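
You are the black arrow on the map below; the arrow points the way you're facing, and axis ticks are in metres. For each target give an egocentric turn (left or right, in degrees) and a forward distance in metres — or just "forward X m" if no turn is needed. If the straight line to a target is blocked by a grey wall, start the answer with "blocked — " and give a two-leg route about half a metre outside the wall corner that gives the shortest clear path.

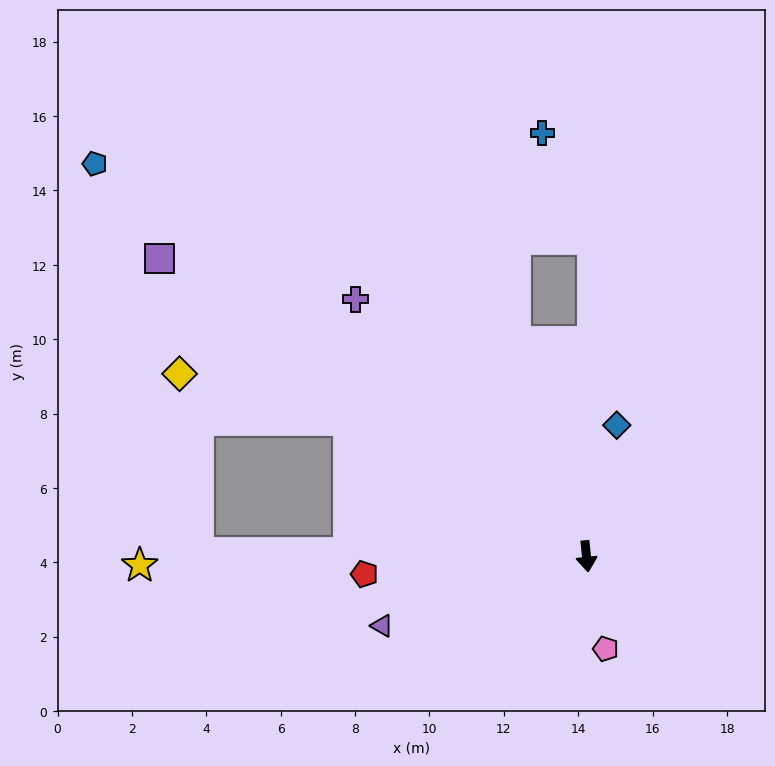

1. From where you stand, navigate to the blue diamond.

turn left 161°, forward 3.6 m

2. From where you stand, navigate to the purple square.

turn right 131°, forward 14.0 m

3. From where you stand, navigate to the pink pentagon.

turn left 6°, forward 2.5 m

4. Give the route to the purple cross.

turn right 144°, forward 9.3 m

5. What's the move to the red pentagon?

turn right 91°, forward 6.0 m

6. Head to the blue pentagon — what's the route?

turn right 135°, forward 16.9 m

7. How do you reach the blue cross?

blocked — turn left 173°, forward 8.5 m, then turn left 26°, forward 3.1 m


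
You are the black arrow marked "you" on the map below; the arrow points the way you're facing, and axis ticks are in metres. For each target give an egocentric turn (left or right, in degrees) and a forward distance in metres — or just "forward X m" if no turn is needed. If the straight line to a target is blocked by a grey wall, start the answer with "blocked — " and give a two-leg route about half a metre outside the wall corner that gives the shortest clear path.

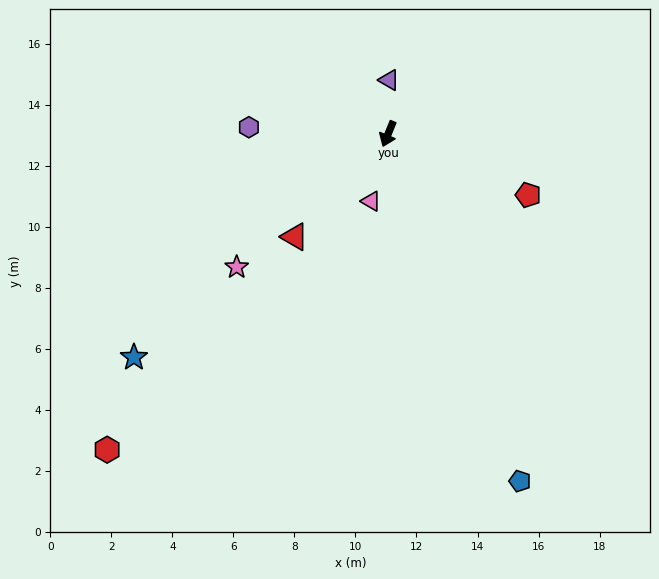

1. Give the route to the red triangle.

turn right 20°, forward 4.6 m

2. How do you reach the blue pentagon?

turn left 43°, forward 12.2 m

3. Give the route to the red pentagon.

turn left 89°, forward 5.0 m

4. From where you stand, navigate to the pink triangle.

turn left 8°, forward 2.3 m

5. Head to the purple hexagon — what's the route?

turn right 70°, forward 4.6 m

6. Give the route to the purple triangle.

turn right 159°, forward 1.8 m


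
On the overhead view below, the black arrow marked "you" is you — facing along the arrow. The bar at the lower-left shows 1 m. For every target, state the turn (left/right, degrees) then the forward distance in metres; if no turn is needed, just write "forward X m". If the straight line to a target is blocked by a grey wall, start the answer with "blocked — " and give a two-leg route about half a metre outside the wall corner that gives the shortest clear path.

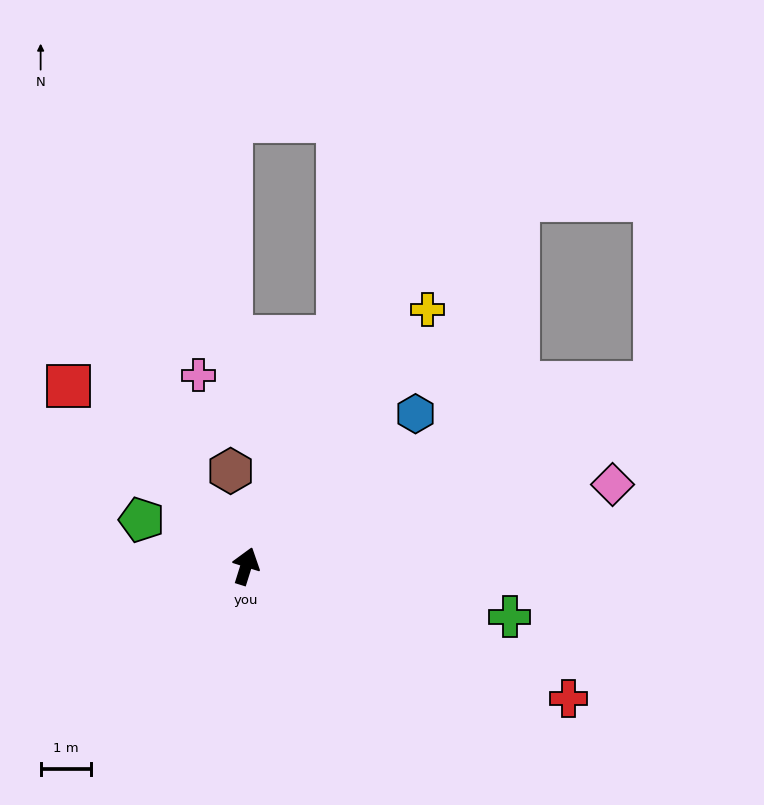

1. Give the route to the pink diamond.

turn right 60°, forward 7.5 m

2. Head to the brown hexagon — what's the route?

turn left 27°, forward 1.9 m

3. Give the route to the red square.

turn left 62°, forward 5.1 m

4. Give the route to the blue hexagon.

turn right 31°, forward 4.6 m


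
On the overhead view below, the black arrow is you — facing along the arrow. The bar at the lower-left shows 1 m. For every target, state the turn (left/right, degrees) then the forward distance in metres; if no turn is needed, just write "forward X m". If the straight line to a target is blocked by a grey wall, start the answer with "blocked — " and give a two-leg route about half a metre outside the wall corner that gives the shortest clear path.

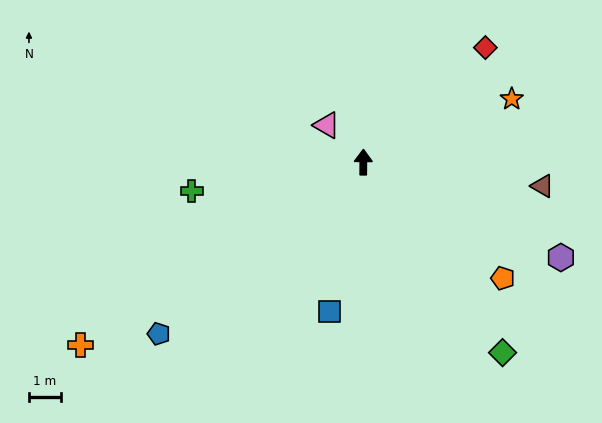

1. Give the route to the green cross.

turn left 100°, forward 5.4 m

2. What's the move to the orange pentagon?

turn right 129°, forward 5.6 m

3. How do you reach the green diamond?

turn right 143°, forward 7.3 m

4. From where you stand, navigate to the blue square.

turn left 168°, forward 4.7 m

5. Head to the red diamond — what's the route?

turn right 46°, forward 5.2 m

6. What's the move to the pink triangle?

turn left 45°, forward 1.6 m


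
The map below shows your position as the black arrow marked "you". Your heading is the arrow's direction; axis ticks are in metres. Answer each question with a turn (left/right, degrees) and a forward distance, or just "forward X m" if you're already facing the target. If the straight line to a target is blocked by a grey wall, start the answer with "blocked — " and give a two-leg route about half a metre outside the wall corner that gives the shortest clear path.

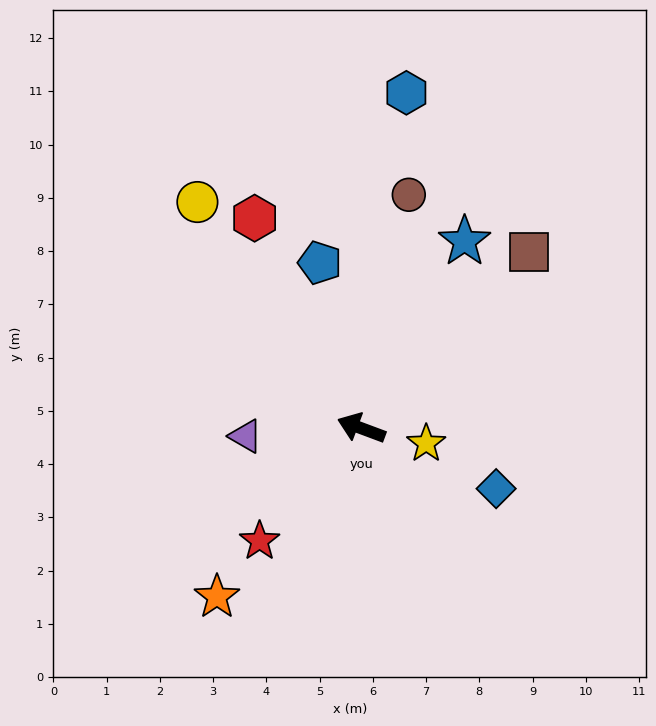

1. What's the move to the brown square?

turn right 113°, forward 4.6 m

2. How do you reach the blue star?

turn right 98°, forward 4.0 m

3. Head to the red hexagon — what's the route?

turn right 43°, forward 4.4 m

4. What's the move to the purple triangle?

turn left 24°, forward 2.2 m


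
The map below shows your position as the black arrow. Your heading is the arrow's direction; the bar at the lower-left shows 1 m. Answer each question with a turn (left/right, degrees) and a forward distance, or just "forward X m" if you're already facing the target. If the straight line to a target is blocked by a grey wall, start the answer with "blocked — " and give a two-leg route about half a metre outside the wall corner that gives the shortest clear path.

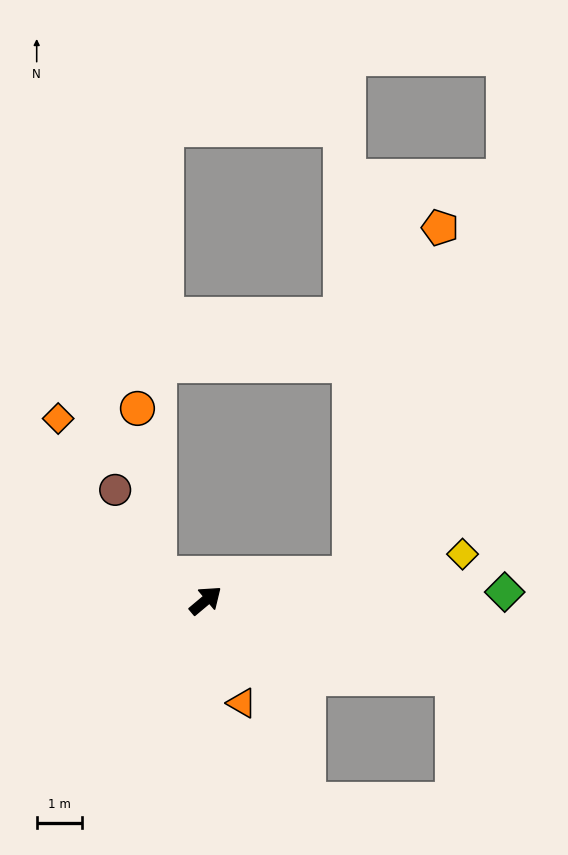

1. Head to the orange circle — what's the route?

blocked — turn left 113°, forward 1.2 m, then turn right 56°, forward 3.7 m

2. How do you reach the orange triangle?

turn right 111°, forward 2.4 m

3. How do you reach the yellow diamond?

turn right 30°, forward 5.8 m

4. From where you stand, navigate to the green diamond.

turn right 38°, forward 6.6 m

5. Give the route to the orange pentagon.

blocked — turn right 30°, forward 3.3 m, then turn left 66°, forward 7.9 m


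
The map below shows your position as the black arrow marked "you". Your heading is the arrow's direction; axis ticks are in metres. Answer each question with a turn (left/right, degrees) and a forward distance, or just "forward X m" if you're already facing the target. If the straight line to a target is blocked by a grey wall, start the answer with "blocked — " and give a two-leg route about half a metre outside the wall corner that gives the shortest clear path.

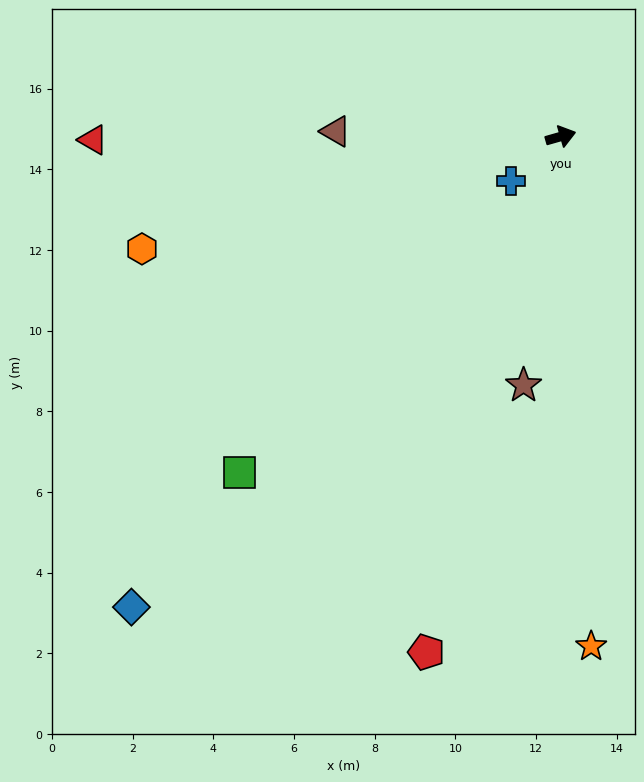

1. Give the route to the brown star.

turn right 114°, forward 6.2 m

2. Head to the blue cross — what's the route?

turn right 154°, forward 1.7 m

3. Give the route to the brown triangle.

turn left 163°, forward 5.6 m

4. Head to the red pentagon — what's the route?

turn right 120°, forward 13.2 m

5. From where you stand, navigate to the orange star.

turn right 102°, forward 12.7 m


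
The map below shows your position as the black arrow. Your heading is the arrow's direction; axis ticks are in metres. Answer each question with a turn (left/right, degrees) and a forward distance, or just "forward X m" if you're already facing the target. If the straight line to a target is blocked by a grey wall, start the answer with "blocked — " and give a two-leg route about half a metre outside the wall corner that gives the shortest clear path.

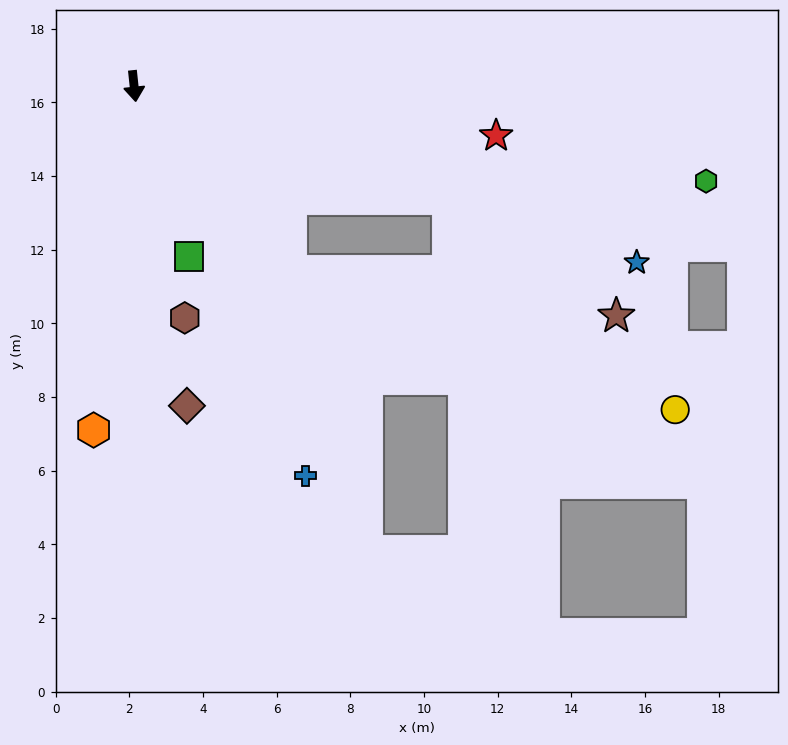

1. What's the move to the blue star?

turn left 65°, forward 14.5 m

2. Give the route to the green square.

turn left 12°, forward 4.9 m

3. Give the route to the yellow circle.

blocked — turn left 64°, forward 9.0 m, then turn right 23°, forward 8.4 m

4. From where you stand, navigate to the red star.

turn left 76°, forward 9.9 m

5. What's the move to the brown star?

blocked — turn left 64°, forward 9.0 m, then turn right 15°, forward 5.6 m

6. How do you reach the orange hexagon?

turn right 13°, forward 9.4 m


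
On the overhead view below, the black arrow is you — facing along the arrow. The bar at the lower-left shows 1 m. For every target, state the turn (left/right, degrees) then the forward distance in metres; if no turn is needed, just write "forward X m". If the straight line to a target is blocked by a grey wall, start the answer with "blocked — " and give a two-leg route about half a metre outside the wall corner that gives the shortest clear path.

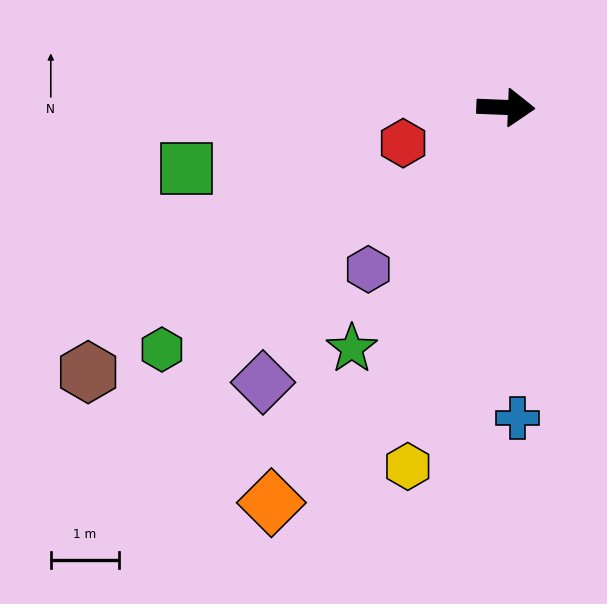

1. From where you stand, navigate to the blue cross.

turn right 86°, forward 4.5 m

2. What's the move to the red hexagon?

turn right 159°, forward 1.6 m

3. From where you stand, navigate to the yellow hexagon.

turn right 103°, forward 5.4 m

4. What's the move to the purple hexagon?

turn right 128°, forward 3.1 m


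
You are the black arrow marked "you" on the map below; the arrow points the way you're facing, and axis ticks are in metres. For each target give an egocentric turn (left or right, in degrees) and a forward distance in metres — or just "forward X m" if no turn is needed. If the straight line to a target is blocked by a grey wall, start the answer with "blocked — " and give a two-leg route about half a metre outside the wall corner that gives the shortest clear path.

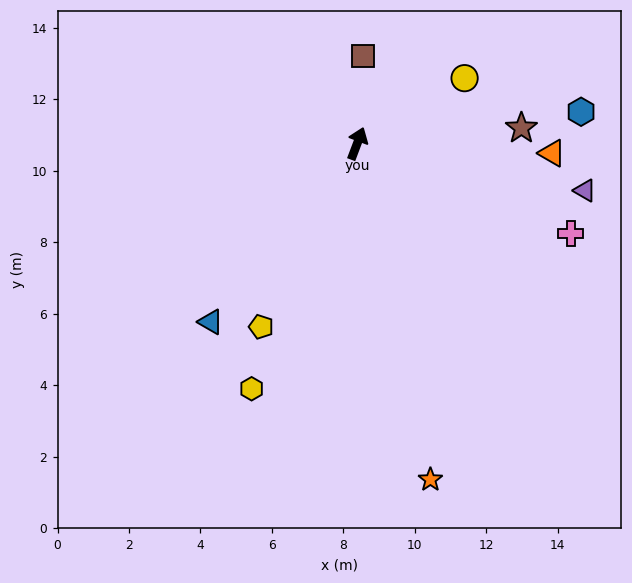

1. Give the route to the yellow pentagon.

turn left 173°, forward 5.8 m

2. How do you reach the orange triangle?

turn right 72°, forward 5.5 m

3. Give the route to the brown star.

turn right 64°, forward 4.6 m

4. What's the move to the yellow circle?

turn right 38°, forward 3.5 m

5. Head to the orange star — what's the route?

turn right 147°, forward 9.6 m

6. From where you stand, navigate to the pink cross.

turn right 92°, forward 6.5 m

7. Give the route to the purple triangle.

turn right 81°, forward 6.5 m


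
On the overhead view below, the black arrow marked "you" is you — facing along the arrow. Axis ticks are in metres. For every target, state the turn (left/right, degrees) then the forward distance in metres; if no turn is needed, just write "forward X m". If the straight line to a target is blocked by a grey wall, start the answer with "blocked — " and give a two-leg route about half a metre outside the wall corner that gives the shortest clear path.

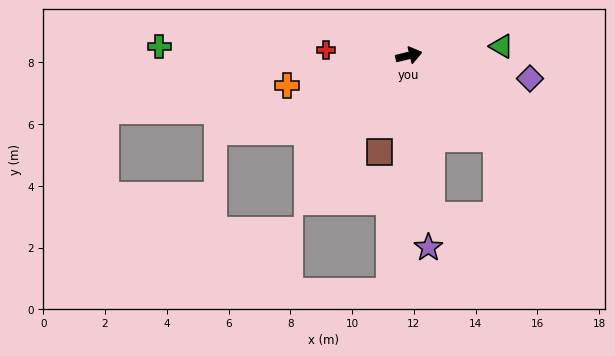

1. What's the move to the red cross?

turn left 163°, forward 2.7 m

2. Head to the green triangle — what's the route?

turn right 8°, forward 3.0 m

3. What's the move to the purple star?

turn right 98°, forward 6.3 m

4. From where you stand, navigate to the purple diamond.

turn right 24°, forward 4.0 m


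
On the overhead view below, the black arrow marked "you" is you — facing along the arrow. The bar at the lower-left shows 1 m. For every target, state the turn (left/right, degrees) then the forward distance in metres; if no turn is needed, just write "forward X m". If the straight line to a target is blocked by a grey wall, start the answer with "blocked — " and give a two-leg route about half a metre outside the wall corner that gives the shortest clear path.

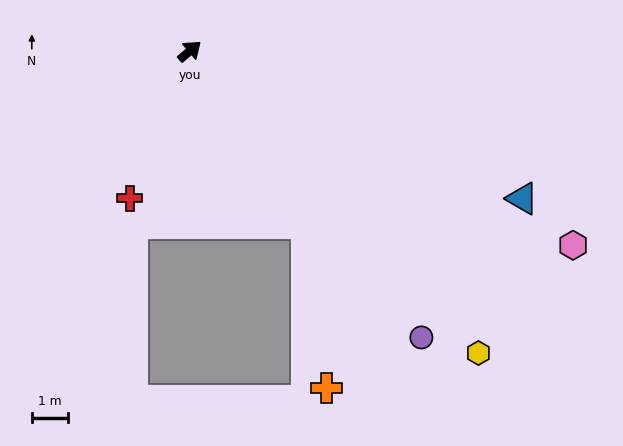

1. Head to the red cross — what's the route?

turn right 152°, forward 4.3 m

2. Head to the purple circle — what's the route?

turn right 91°, forward 10.1 m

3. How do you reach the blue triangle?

turn right 64°, forward 9.9 m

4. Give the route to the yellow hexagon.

turn right 87°, forward 11.4 m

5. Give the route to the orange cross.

blocked — turn right 96°, forward 5.7 m, then turn right 27°, forward 4.5 m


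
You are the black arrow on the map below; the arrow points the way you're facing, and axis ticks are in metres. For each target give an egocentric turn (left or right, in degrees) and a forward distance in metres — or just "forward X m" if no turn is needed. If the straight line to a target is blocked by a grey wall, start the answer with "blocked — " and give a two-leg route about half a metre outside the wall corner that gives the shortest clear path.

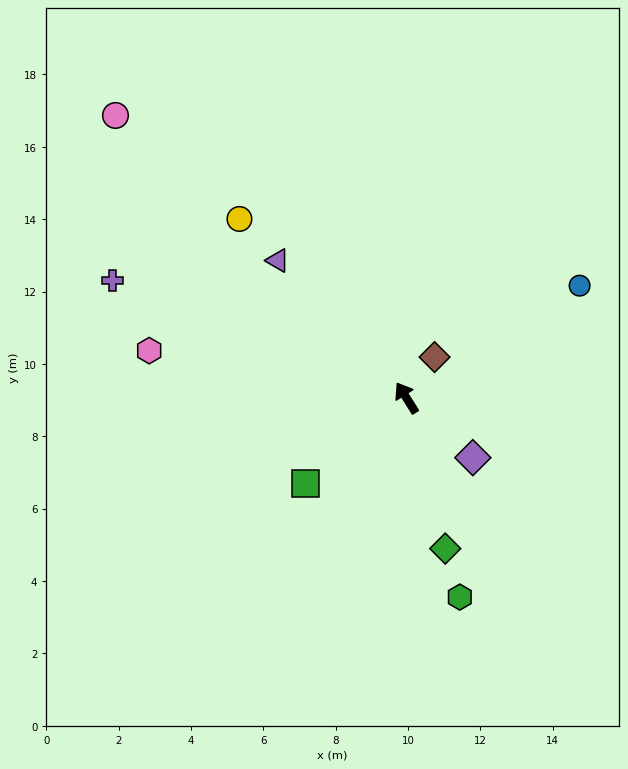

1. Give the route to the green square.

turn left 98°, forward 3.6 m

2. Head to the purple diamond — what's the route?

turn right 164°, forward 2.5 m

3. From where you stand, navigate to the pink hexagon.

turn left 47°, forward 7.2 m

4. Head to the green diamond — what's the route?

turn left 162°, forward 4.3 m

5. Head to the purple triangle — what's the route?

turn left 11°, forward 5.2 m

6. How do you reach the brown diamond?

turn right 67°, forward 1.4 m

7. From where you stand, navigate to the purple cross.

turn left 36°, forward 8.7 m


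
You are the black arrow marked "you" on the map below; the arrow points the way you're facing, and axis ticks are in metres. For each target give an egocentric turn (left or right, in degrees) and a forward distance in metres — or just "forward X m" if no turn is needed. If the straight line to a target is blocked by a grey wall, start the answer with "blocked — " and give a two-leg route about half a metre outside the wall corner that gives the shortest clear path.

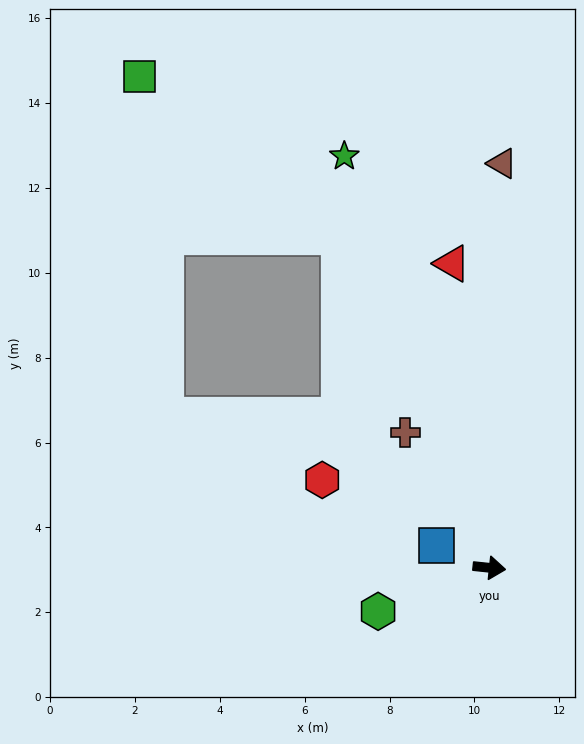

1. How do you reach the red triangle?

turn left 103°, forward 7.2 m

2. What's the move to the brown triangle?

turn left 94°, forward 9.5 m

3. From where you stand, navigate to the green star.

turn left 115°, forward 10.3 m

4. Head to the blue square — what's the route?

turn left 163°, forward 1.3 m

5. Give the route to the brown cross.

turn left 128°, forward 3.7 m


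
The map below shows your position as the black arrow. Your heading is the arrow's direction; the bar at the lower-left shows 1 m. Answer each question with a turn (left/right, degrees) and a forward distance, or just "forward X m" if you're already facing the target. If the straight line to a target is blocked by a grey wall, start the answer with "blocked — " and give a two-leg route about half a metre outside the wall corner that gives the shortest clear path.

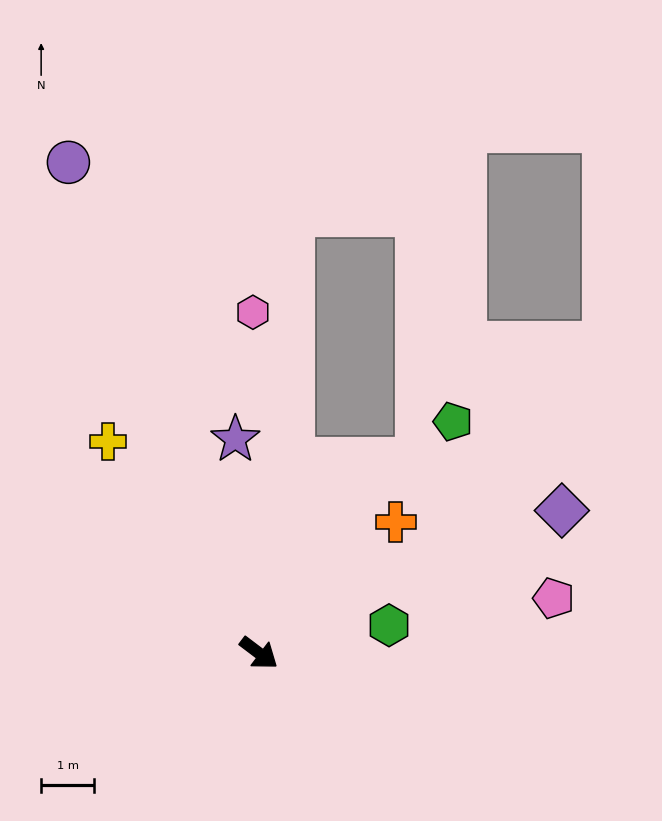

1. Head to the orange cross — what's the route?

turn left 81°, forward 3.6 m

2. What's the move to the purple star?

turn left 133°, forward 4.0 m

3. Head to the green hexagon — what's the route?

turn left 49°, forward 2.5 m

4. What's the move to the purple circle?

turn left 148°, forward 9.9 m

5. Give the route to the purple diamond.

turn left 62°, forward 6.3 m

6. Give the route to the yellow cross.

turn left 163°, forward 4.9 m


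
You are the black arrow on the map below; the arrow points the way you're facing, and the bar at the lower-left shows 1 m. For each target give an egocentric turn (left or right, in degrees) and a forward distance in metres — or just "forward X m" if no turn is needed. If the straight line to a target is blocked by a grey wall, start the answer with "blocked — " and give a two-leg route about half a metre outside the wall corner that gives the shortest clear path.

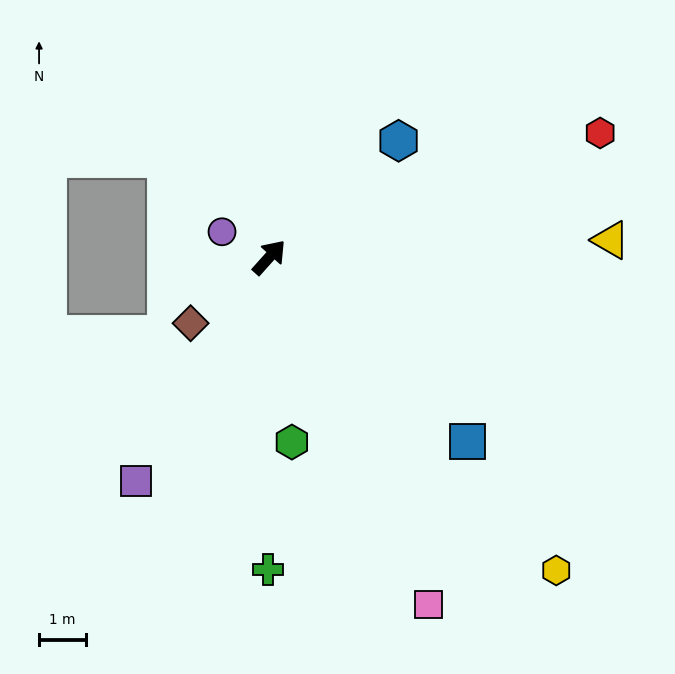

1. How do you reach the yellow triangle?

turn right 45°, forward 7.3 m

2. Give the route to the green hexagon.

turn right 131°, forward 4.0 m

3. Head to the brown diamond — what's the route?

turn left 172°, forward 2.2 m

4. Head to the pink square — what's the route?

turn right 114°, forward 8.1 m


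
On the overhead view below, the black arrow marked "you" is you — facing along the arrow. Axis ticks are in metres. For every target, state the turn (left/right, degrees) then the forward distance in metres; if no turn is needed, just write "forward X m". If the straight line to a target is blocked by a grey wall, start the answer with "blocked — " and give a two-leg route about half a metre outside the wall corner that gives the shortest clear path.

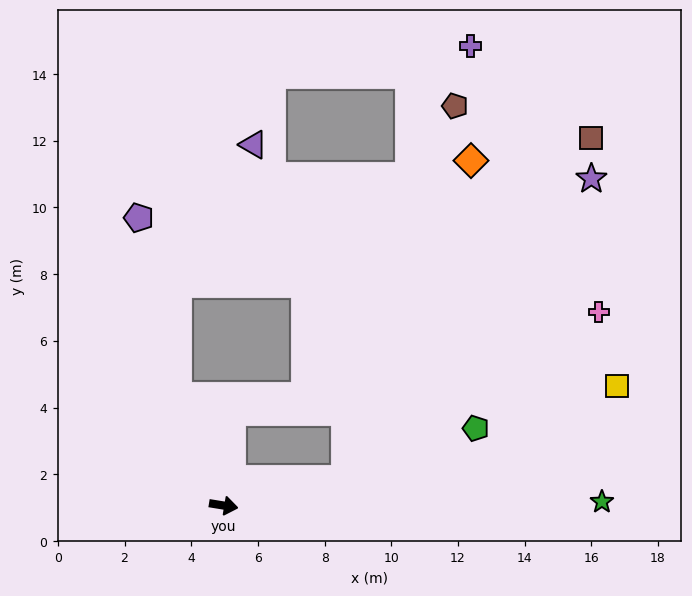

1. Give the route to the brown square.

blocked — turn left 22°, forward 3.7 m, then turn left 41°, forward 12.6 m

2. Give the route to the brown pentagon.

blocked — turn left 22°, forward 3.7 m, then turn left 61°, forward 11.7 m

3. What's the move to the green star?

turn left 10°, forward 11.3 m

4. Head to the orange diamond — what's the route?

blocked — turn left 22°, forward 3.7 m, then turn left 56°, forward 10.3 m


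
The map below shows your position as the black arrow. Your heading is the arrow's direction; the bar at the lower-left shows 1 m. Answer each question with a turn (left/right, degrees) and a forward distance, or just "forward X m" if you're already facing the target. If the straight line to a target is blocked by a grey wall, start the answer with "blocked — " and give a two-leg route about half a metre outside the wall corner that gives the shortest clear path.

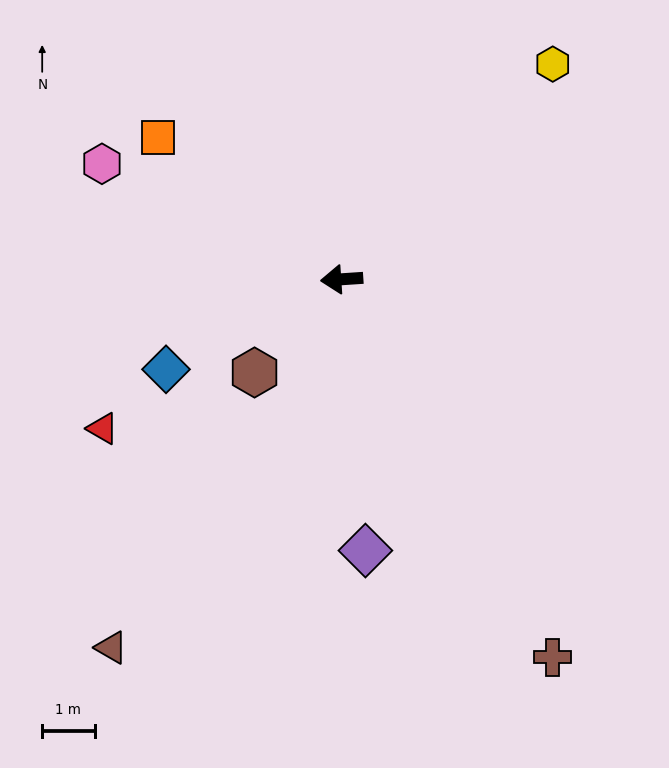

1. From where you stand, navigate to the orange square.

turn right 41°, forward 4.4 m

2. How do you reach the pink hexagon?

turn right 30°, forward 5.1 m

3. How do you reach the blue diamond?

turn left 23°, forward 3.8 m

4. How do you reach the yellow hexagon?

turn right 138°, forward 5.8 m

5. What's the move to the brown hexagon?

turn left 43°, forward 2.4 m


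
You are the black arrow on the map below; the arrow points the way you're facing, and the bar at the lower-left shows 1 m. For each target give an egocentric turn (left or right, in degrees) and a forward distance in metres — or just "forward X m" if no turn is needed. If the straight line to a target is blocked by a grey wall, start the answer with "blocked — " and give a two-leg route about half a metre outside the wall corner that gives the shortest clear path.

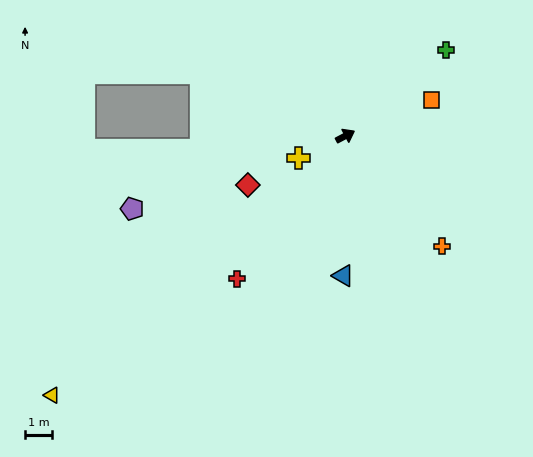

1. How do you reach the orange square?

turn right 5°, forward 3.5 m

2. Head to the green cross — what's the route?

turn left 13°, forward 4.9 m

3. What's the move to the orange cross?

turn right 77°, forward 5.5 m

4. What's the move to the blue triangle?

turn right 119°, forward 5.2 m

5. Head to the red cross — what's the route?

turn right 155°, forward 6.7 m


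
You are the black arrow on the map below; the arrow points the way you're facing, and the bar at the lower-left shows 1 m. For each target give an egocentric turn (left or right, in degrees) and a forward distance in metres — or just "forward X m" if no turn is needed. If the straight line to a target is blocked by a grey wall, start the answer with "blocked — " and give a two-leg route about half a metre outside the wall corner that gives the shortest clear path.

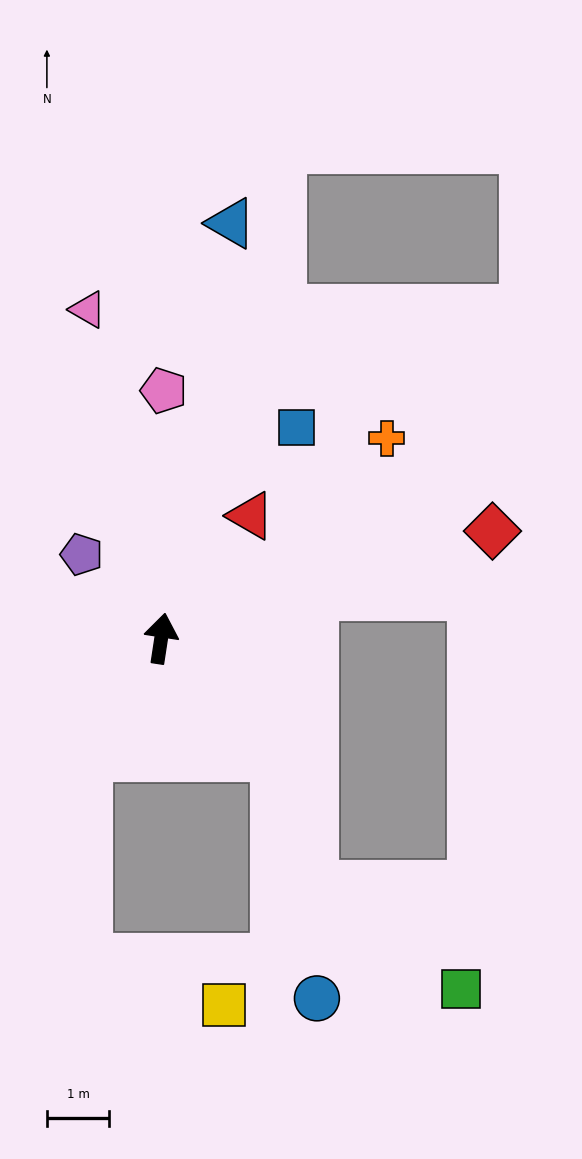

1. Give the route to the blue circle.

blocked — turn right 126°, forward 2.6 m, then turn right 36°, forward 4.0 m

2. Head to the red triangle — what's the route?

turn right 27°, forward 2.4 m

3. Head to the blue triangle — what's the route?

forward 6.8 m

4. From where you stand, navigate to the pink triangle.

turn left 21°, forward 5.4 m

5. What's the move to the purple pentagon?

turn left 52°, forward 1.9 m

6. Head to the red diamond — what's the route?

turn right 63°, forward 5.6 m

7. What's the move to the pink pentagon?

turn left 8°, forward 4.0 m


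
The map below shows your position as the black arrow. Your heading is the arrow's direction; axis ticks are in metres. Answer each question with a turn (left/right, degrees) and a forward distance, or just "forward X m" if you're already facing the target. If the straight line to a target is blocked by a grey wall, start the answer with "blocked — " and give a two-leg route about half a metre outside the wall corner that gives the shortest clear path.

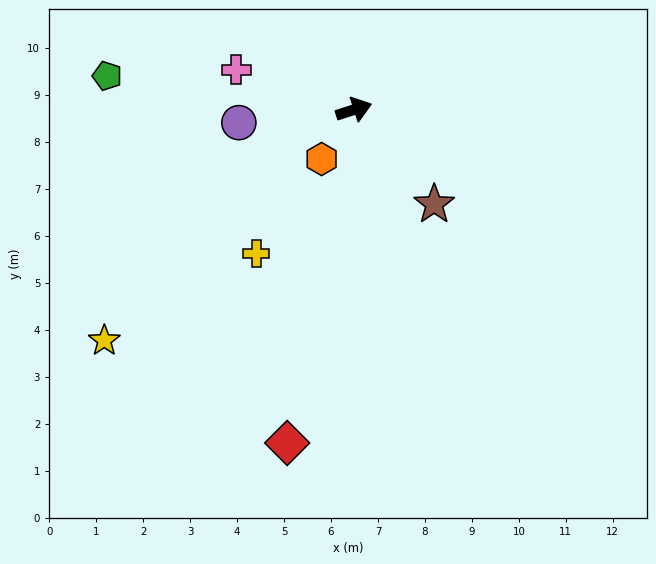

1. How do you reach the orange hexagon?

turn right 141°, forward 1.3 m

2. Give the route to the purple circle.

turn left 169°, forward 2.5 m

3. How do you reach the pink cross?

turn left 143°, forward 2.6 m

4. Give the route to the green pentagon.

turn left 154°, forward 5.3 m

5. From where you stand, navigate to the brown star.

turn right 68°, forward 2.6 m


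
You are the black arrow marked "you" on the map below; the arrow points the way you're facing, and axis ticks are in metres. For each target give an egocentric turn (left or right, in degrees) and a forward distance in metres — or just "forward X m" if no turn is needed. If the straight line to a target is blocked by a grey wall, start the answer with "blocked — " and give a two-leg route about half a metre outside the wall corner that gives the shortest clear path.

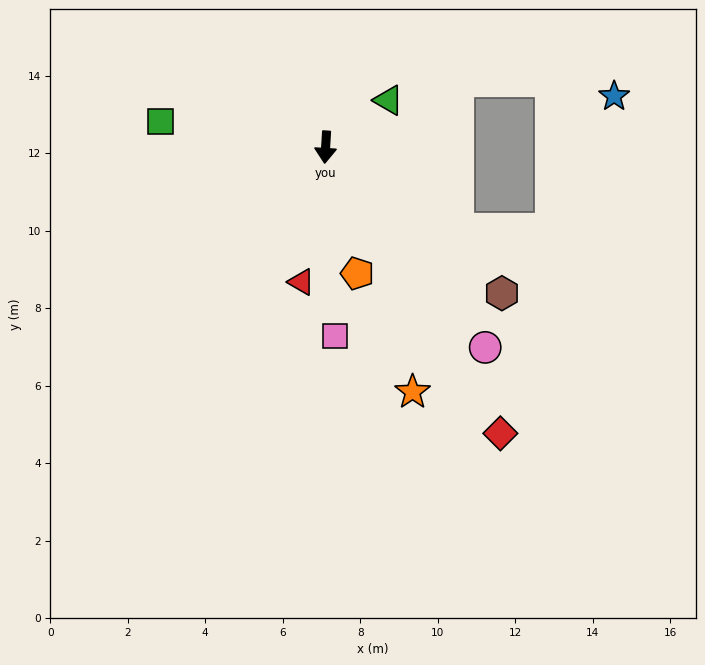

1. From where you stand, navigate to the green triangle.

turn left 130°, forward 2.0 m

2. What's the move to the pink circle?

turn left 42°, forward 6.6 m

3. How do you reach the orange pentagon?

turn left 18°, forward 3.4 m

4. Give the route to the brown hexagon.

turn left 54°, forward 5.9 m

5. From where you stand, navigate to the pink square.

turn left 6°, forward 4.9 m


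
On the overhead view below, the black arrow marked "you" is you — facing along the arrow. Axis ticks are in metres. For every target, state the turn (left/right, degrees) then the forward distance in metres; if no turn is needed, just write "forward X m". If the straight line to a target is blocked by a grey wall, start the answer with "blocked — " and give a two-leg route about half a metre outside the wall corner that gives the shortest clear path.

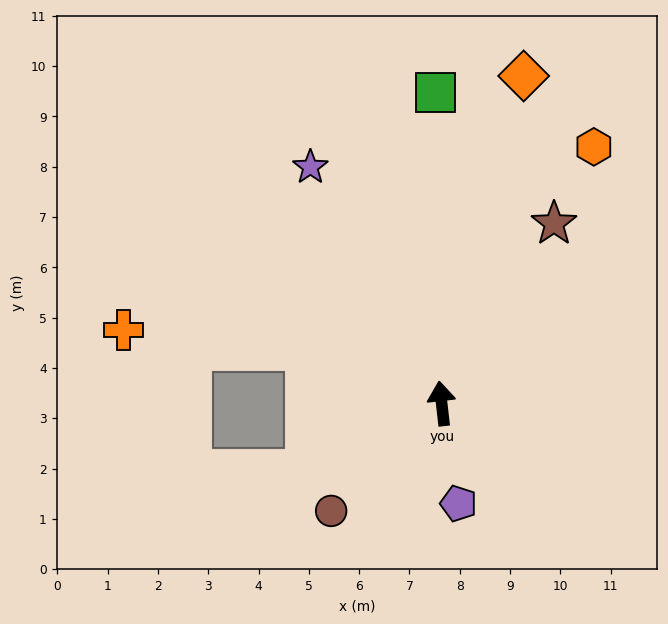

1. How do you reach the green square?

turn right 5°, forward 6.2 m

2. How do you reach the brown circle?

turn left 128°, forward 3.1 m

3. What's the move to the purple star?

turn left 23°, forward 5.4 m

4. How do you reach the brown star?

turn right 38°, forward 4.2 m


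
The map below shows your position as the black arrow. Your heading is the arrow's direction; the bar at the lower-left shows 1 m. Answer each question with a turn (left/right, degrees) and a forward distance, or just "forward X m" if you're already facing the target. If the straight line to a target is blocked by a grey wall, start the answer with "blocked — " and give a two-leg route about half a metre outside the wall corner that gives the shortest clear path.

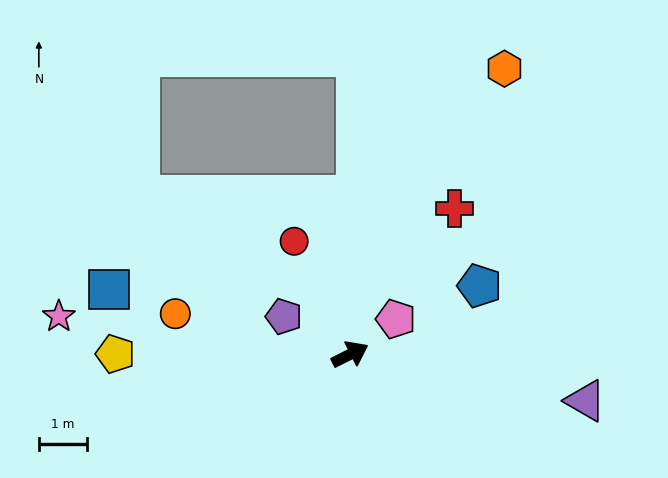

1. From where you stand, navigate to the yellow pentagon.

turn left 153°, forward 4.8 m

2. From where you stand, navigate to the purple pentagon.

turn left 124°, forward 1.6 m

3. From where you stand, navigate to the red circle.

turn left 90°, forward 2.6 m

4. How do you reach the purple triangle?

turn right 38°, forward 4.9 m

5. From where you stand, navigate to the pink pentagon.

turn left 11°, forward 1.2 m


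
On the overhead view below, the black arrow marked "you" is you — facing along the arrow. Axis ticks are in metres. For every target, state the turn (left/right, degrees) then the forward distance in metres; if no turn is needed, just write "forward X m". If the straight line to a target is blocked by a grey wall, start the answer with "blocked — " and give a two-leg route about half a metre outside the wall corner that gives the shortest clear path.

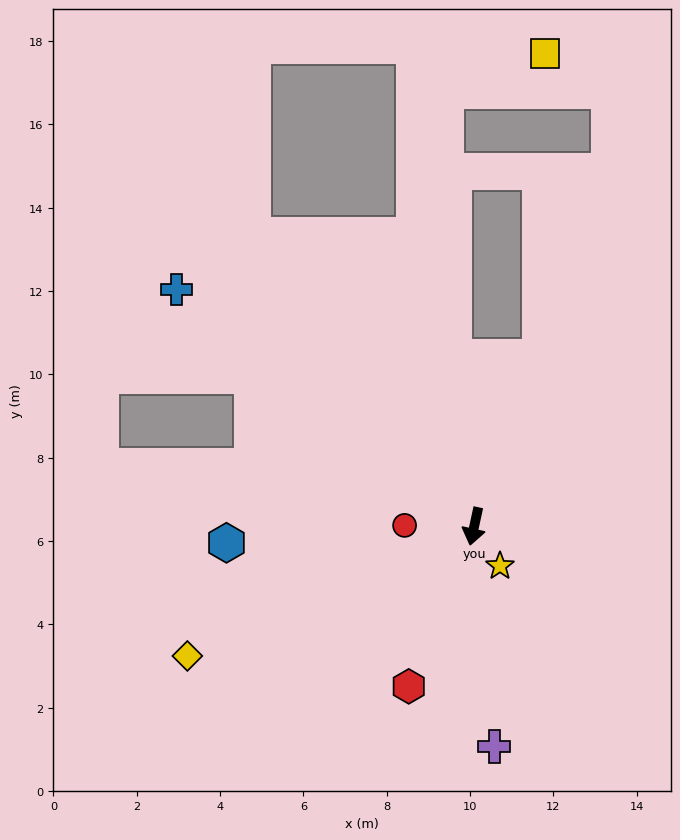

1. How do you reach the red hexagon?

turn right 10°, forward 4.1 m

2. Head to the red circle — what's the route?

turn right 79°, forward 1.7 m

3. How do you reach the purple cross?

turn left 17°, forward 5.3 m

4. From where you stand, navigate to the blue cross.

turn right 116°, forward 9.1 m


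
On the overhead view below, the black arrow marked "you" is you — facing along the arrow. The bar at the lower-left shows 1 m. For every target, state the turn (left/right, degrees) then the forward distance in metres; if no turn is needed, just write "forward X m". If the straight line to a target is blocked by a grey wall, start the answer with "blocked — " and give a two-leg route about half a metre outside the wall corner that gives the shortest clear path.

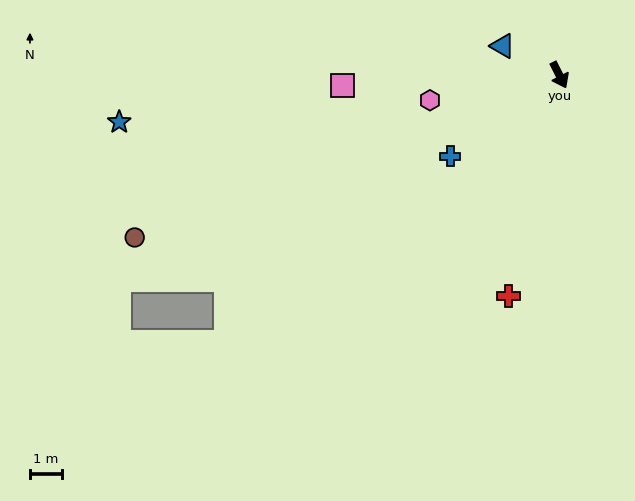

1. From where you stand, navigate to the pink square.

turn right 114°, forward 6.7 m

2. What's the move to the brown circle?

turn right 96°, forward 14.0 m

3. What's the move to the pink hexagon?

turn right 106°, forward 4.1 m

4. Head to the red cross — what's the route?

turn right 40°, forward 7.0 m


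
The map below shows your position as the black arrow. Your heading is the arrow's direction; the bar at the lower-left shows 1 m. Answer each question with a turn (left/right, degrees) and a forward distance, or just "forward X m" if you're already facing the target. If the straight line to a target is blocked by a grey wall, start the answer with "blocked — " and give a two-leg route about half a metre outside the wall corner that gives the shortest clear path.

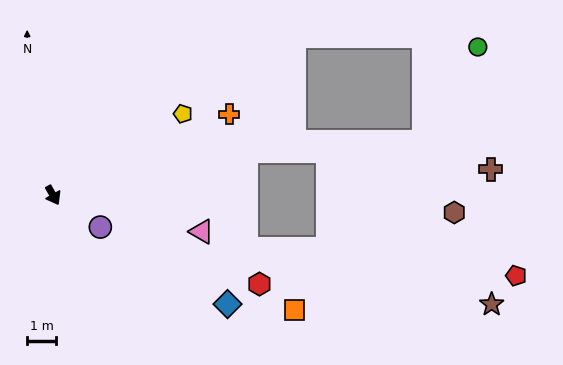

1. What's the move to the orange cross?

turn left 85°, forward 6.7 m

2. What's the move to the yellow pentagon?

turn left 93°, forward 5.3 m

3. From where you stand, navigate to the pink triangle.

turn left 47°, forward 5.3 m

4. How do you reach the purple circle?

turn left 27°, forward 2.0 m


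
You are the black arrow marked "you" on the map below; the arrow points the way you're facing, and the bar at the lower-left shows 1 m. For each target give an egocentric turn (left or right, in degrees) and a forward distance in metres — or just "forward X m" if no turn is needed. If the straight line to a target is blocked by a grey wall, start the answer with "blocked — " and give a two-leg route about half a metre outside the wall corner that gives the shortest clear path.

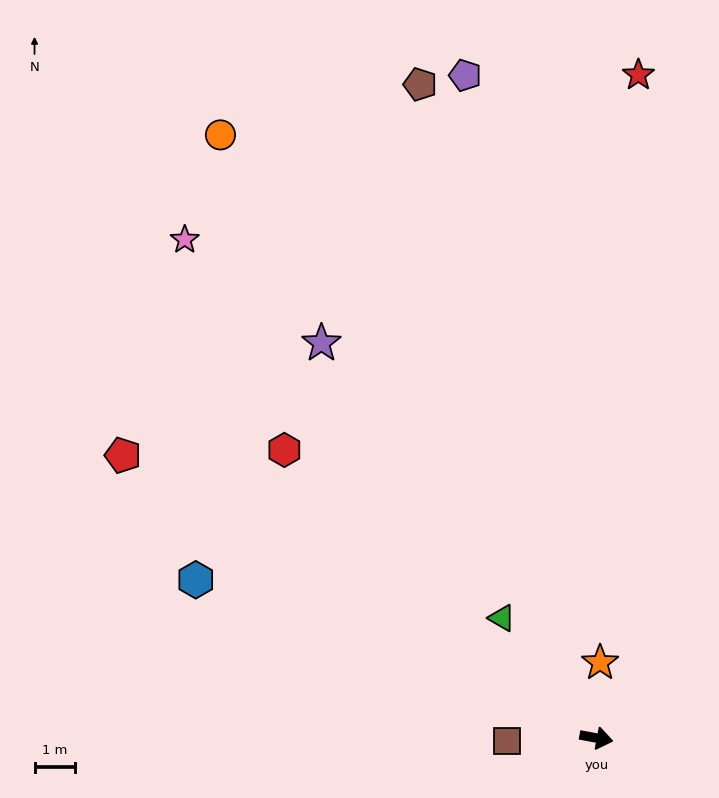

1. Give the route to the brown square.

turn right 167°, forward 2.2 m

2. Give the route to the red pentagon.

turn left 160°, forward 13.8 m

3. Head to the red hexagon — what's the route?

turn left 148°, forward 10.6 m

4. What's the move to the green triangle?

turn left 139°, forward 3.8 m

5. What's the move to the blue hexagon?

turn left 169°, forward 10.7 m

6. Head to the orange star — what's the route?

turn left 98°, forward 1.9 m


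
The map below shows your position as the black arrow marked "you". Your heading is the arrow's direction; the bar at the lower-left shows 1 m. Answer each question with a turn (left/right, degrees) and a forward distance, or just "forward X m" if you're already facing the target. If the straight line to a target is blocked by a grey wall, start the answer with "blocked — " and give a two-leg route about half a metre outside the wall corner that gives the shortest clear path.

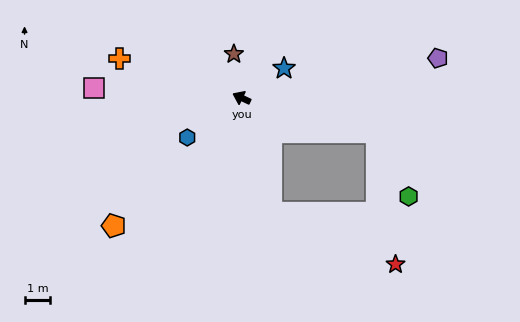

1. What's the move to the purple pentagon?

turn right 143°, forward 7.7 m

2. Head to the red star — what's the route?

blocked — turn left 130°, forward 4.6 m, then turn left 53°, forward 5.2 m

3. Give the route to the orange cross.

turn left 7°, forward 5.0 m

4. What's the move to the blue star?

turn right 120°, forward 2.0 m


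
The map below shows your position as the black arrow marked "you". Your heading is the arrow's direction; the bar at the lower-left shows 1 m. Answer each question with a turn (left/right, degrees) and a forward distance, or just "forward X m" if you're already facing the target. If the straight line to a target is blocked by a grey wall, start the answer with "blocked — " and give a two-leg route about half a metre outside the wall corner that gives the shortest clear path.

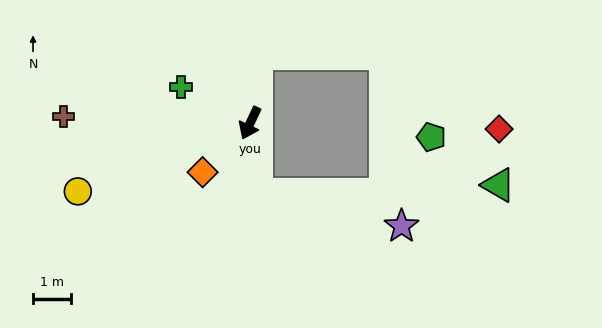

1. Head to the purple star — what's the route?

blocked — turn left 30°, forward 1.9 m, then turn left 73°, forward 3.9 m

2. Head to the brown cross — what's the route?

turn right 67°, forward 4.9 m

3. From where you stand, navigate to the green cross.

turn right 93°, forward 2.0 m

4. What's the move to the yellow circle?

turn right 43°, forward 4.8 m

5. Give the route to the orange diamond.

turn right 19°, forward 1.8 m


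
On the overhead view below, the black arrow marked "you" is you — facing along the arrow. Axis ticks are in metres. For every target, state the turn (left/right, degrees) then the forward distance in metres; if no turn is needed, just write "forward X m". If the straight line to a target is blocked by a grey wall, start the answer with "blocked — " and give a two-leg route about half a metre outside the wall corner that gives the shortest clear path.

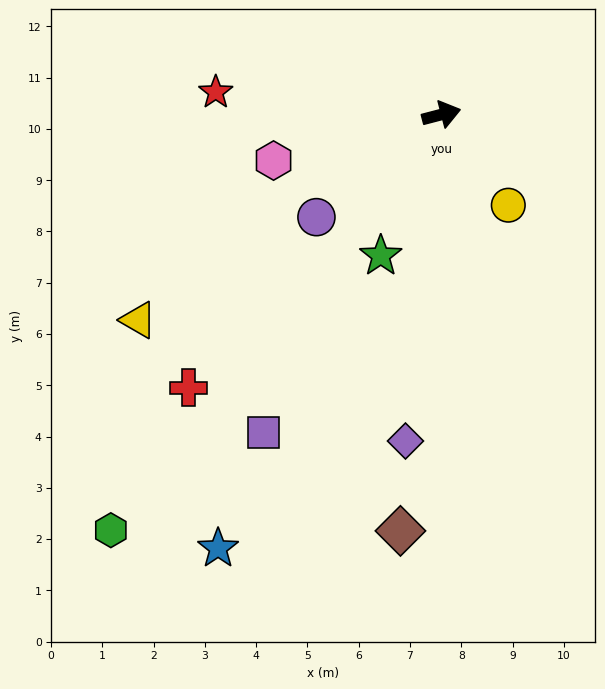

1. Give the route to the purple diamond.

turn right 111°, forward 6.4 m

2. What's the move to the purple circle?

turn right 155°, forward 3.2 m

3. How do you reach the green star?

turn right 128°, forward 3.0 m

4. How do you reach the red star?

turn left 160°, forward 4.4 m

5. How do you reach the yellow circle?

turn right 68°, forward 2.2 m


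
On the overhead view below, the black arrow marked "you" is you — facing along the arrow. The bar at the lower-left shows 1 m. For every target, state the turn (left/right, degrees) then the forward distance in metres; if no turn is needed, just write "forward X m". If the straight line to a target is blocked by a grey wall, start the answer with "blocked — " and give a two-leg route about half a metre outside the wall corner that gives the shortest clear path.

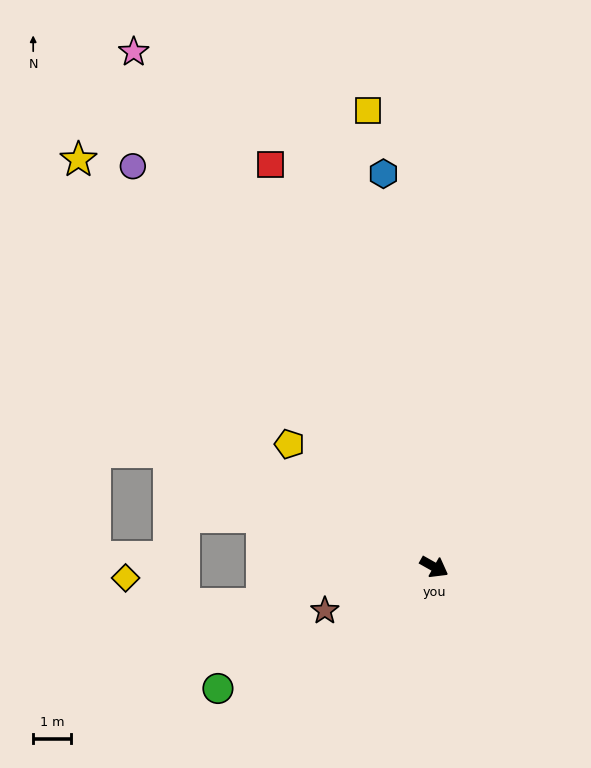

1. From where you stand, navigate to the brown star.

turn right 129°, forward 3.1 m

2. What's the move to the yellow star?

turn left 161°, forward 14.1 m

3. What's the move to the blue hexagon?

turn left 127°, forward 10.4 m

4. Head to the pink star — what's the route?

turn left 150°, forward 15.6 m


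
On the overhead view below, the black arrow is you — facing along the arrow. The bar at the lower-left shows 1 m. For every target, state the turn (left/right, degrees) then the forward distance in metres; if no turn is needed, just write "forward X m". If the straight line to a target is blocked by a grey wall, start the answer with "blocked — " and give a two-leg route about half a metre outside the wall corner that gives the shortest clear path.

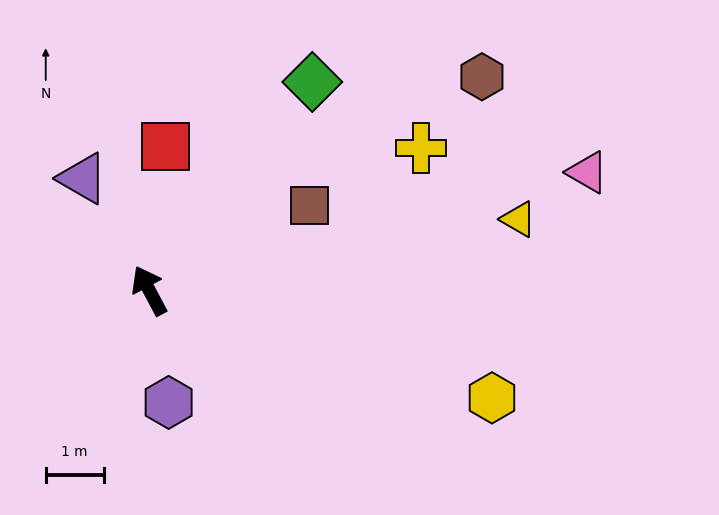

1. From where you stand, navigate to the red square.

turn right 34°, forward 2.5 m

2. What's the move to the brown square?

turn right 90°, forward 3.1 m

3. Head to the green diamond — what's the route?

turn right 66°, forward 4.6 m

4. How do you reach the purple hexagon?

turn left 162°, forward 2.0 m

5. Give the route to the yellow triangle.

turn right 107°, forward 6.5 m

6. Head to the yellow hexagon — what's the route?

turn right 135°, forward 6.2 m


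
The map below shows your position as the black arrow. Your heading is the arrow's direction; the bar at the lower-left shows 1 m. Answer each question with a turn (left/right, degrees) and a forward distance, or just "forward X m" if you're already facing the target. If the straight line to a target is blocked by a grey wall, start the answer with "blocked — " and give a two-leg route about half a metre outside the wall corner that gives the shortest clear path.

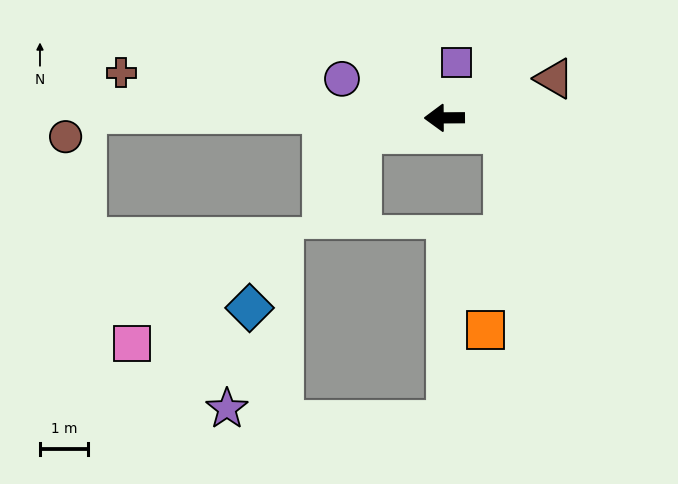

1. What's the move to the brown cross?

turn right 8°, forward 6.7 m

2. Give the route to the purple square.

turn right 103°, forward 1.2 m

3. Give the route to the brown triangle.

turn right 161°, forward 2.4 m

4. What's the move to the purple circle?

turn right 21°, forward 2.3 m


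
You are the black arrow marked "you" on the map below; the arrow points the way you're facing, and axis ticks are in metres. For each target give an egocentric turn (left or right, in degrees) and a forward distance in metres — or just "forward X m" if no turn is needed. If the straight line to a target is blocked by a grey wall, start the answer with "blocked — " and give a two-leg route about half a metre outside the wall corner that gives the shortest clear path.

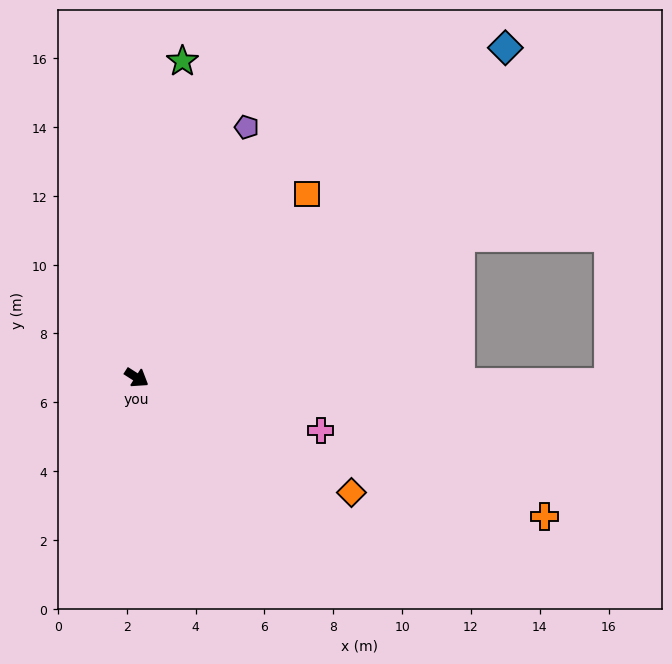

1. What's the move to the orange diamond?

turn left 4°, forward 7.1 m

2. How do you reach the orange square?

turn left 80°, forward 7.3 m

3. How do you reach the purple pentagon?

turn left 99°, forward 7.9 m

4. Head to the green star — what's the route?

turn left 114°, forward 9.3 m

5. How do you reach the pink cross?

turn left 17°, forward 5.6 m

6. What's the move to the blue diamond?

turn left 74°, forward 14.4 m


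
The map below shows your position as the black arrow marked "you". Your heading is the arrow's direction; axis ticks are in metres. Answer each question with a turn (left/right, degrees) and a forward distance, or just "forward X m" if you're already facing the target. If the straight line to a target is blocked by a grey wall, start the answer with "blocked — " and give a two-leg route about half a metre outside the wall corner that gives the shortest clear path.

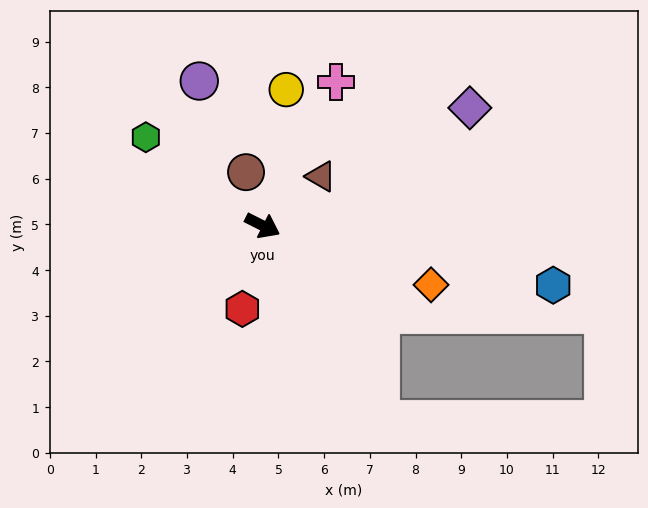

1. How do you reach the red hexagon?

turn right 77°, forward 1.9 m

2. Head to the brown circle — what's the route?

turn left 134°, forward 1.2 m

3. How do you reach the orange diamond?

turn left 7°, forward 3.9 m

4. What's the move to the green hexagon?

turn left 170°, forward 3.2 m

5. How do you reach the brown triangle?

turn left 67°, forward 1.7 m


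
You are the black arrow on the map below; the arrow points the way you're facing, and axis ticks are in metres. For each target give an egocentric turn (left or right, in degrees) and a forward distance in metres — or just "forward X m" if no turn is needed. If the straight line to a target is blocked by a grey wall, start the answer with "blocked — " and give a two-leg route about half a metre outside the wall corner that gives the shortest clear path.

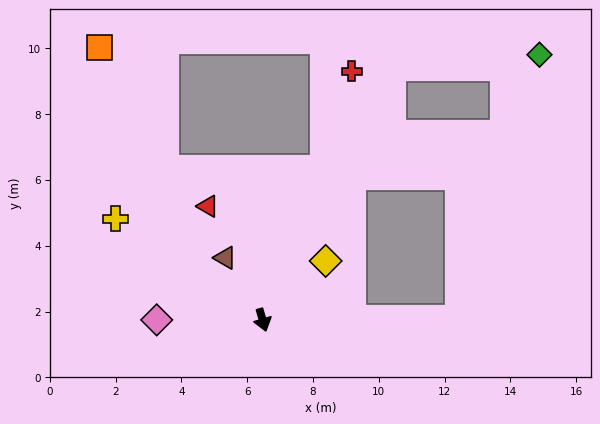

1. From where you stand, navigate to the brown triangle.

turn right 165°, forward 2.2 m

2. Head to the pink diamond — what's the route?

turn right 106°, forward 3.2 m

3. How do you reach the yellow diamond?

turn left 117°, forward 2.6 m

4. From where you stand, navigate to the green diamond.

blocked — turn left 137°, forward 8.6 m, then turn right 58°, forward 4.5 m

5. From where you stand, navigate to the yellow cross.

turn right 141°, forward 5.4 m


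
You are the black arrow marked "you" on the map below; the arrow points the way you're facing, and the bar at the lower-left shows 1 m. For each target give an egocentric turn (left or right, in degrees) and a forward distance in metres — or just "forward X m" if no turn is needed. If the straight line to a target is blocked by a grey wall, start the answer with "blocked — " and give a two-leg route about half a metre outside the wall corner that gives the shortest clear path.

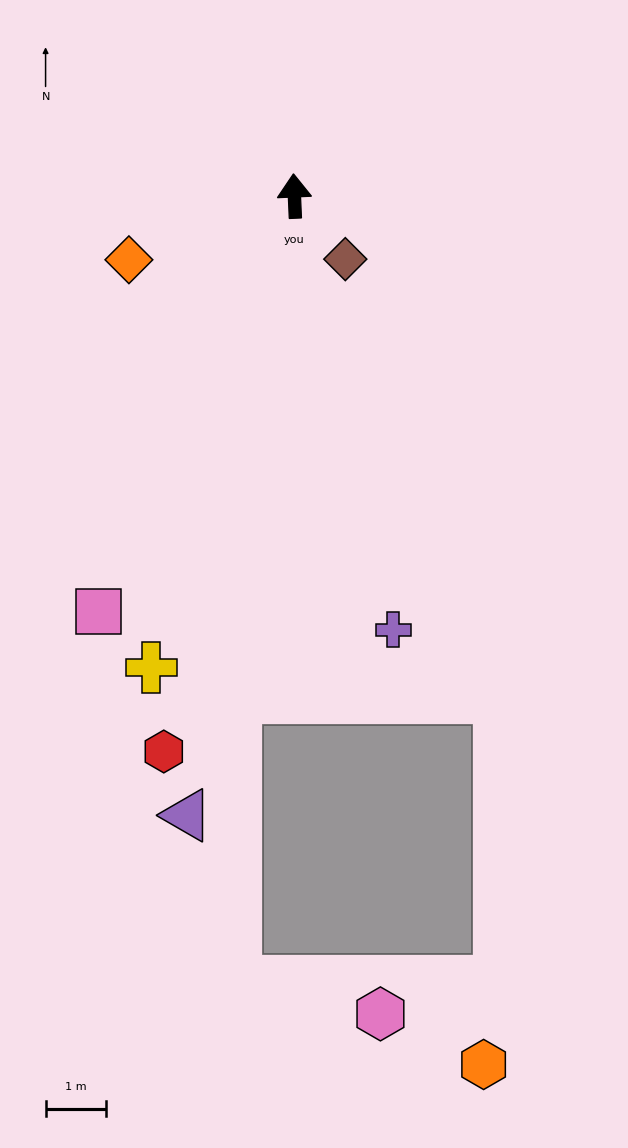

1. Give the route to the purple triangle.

turn left 168°, forward 10.3 m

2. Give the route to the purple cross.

turn right 170°, forward 7.3 m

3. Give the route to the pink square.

turn left 152°, forward 7.5 m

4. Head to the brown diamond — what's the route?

turn right 144°, forward 1.3 m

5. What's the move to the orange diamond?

turn left 109°, forward 2.9 m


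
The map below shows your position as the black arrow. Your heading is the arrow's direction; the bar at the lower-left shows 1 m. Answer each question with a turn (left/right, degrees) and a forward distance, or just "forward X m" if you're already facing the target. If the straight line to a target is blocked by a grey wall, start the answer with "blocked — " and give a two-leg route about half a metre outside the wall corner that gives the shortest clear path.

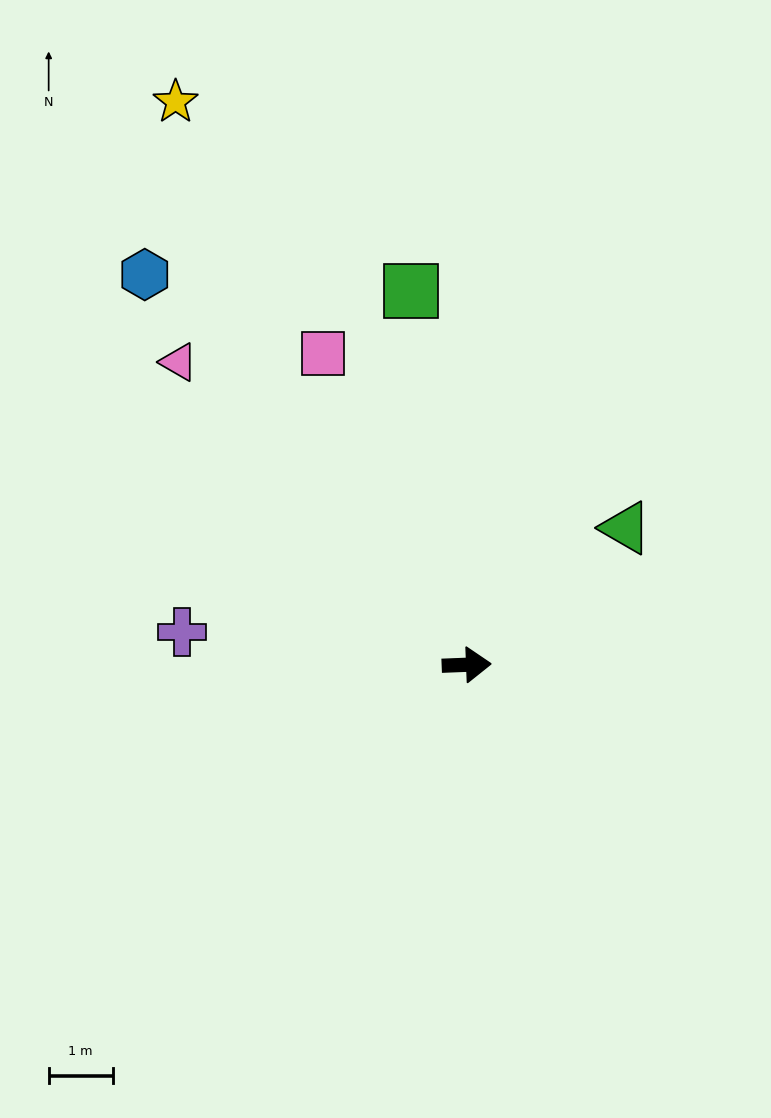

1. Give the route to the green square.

turn left 96°, forward 5.9 m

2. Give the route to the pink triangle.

turn left 131°, forward 6.5 m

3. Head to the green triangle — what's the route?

turn left 38°, forward 3.3 m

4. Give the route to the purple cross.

turn left 171°, forward 4.5 m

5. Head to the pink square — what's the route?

turn left 113°, forward 5.4 m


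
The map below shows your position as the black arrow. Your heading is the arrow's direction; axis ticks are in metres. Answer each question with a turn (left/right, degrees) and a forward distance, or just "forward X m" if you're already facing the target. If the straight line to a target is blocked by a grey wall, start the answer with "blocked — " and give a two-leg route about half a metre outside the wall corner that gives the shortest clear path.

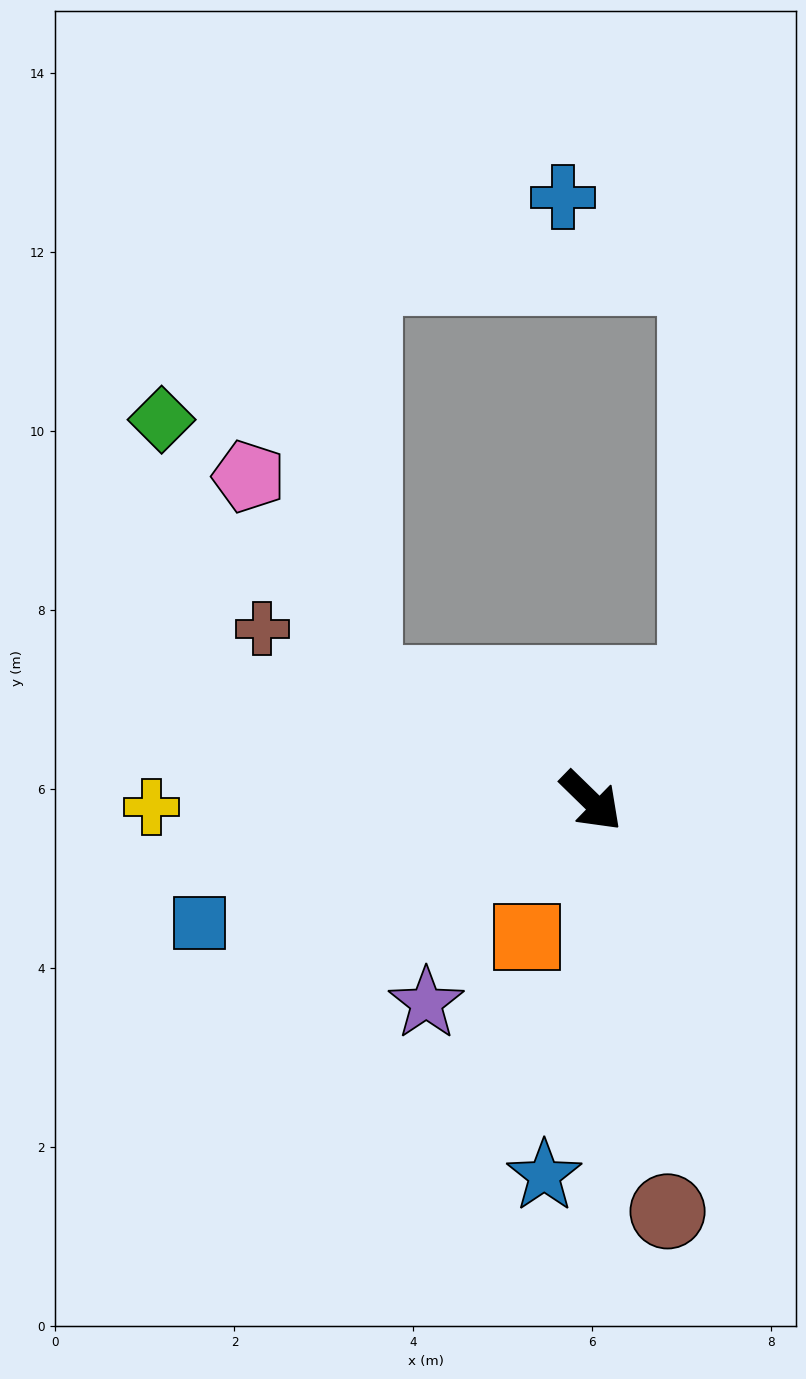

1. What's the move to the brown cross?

turn right 163°, forward 4.1 m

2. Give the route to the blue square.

turn right 118°, forward 4.6 m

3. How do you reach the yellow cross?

turn right 135°, forward 4.9 m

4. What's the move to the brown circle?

turn right 35°, forward 4.7 m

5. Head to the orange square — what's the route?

turn right 71°, forward 1.7 m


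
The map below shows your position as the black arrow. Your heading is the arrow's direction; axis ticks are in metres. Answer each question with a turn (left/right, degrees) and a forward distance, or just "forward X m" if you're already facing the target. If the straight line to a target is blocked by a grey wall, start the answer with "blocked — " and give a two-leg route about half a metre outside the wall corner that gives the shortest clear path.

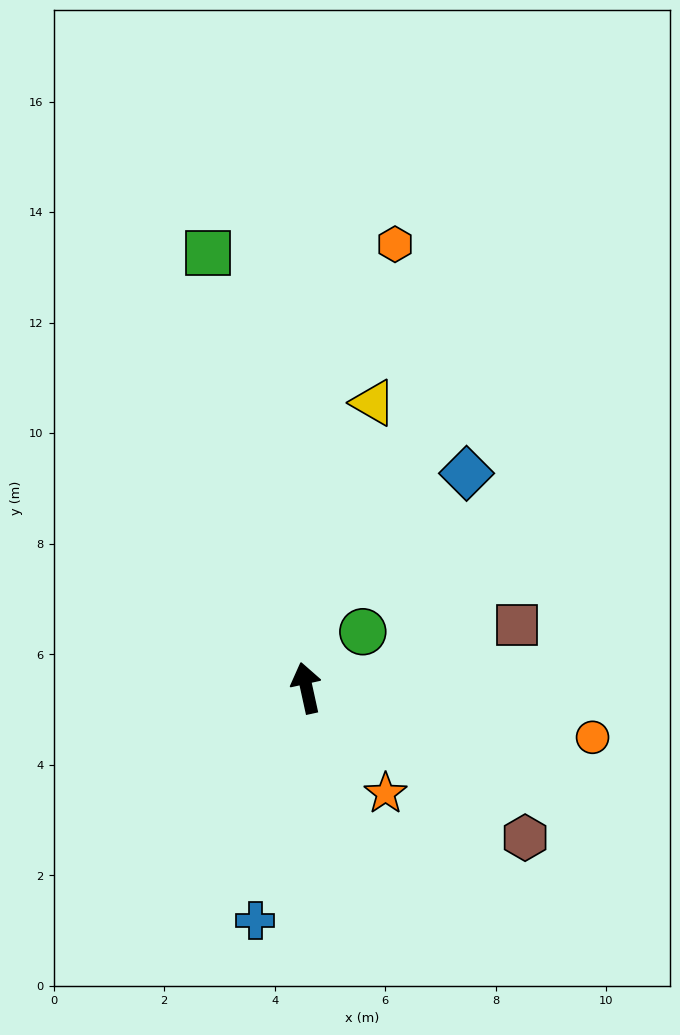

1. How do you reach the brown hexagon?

turn right 137°, forward 4.8 m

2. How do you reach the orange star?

turn right 156°, forward 2.4 m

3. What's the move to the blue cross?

turn left 155°, forward 4.3 m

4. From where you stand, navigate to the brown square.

turn right 86°, forward 4.0 m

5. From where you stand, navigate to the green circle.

turn right 57°, forward 1.4 m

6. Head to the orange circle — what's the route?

turn right 112°, forward 5.3 m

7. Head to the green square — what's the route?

forward 8.1 m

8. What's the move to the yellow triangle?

turn right 26°, forward 5.3 m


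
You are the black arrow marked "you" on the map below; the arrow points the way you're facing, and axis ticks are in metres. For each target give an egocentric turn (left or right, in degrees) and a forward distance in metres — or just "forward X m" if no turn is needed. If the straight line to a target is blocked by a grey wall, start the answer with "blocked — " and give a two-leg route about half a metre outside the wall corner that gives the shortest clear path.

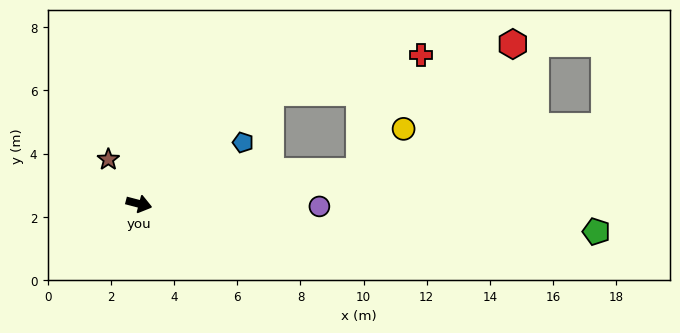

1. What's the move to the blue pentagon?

turn left 45°, forward 3.8 m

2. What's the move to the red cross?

blocked — turn left 55°, forward 5.5 m, then turn right 26°, forward 4.9 m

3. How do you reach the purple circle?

turn left 14°, forward 5.7 m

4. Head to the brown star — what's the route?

turn left 139°, forward 1.7 m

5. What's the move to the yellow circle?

blocked — turn left 23°, forward 7.1 m, then turn left 35°, forward 1.9 m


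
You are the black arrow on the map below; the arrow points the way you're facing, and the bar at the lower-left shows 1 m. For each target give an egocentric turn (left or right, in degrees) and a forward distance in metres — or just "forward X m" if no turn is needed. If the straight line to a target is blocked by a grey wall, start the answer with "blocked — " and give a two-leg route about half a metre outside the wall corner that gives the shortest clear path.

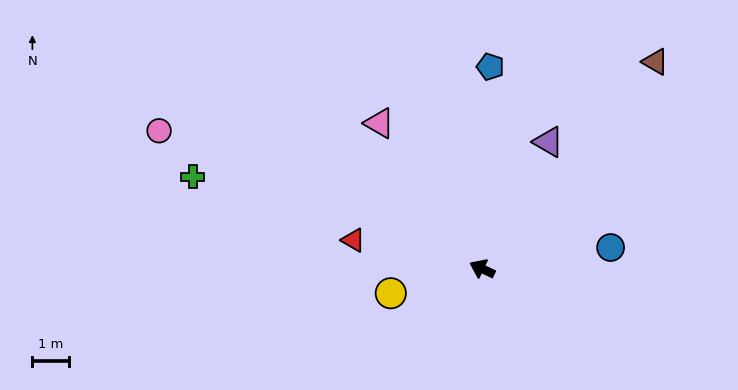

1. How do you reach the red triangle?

turn left 13°, forward 3.6 m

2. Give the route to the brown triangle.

turn right 105°, forward 7.4 m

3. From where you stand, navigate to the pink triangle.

turn right 30°, forward 4.9 m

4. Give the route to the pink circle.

turn left 2°, forward 9.6 m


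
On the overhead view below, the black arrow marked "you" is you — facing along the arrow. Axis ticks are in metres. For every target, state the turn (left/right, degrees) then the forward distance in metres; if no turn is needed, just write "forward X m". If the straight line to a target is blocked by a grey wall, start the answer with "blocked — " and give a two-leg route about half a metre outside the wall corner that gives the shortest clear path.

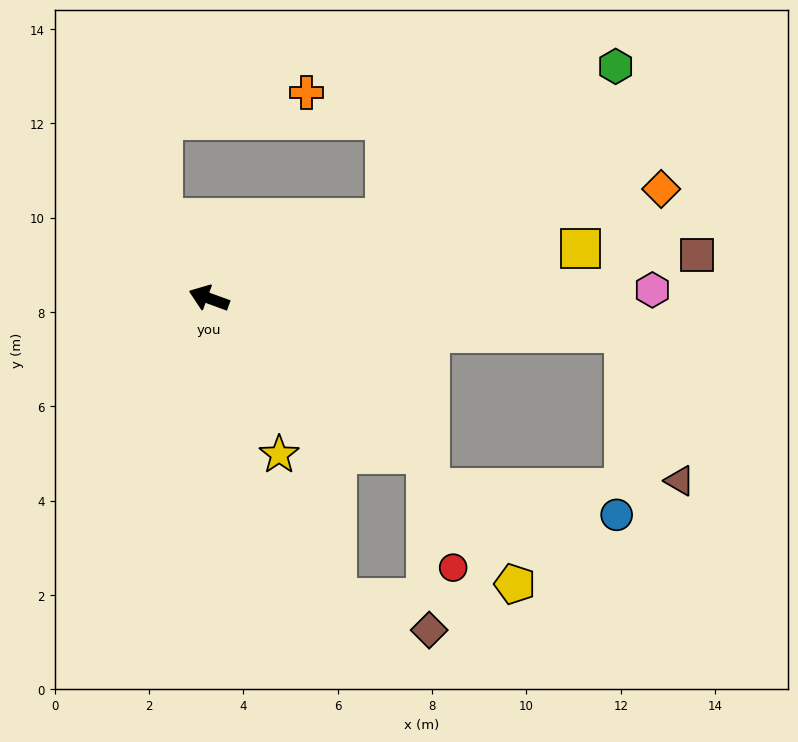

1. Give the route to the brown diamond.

blocked — turn left 164°, forward 5.7 m, then turn right 53°, forward 3.7 m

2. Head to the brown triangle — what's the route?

blocked — turn right 165°, forward 8.8 m, then turn right 64°, forward 3.3 m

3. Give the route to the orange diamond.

turn right 146°, forward 9.9 m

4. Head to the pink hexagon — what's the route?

turn right 159°, forward 9.4 m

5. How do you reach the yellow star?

turn left 134°, forward 3.6 m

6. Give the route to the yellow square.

turn right 152°, forward 7.9 m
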